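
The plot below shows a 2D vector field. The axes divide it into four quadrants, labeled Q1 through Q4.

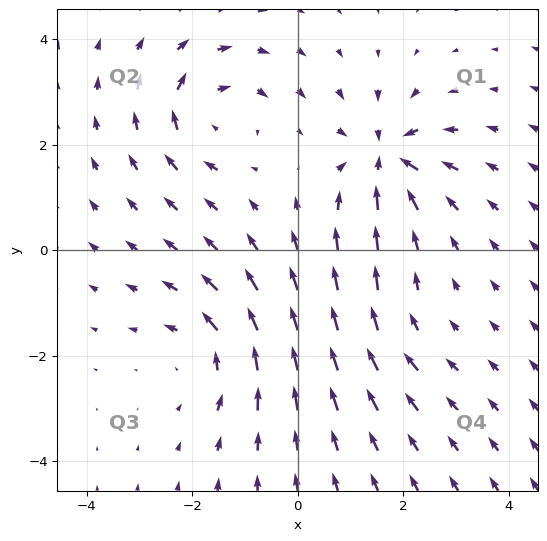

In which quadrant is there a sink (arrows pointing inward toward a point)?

Q1

The sink sits at approximately (1.7, 1.8), which lies in quadrant Q1. The divergence there is about -6, negative as expected for a sink.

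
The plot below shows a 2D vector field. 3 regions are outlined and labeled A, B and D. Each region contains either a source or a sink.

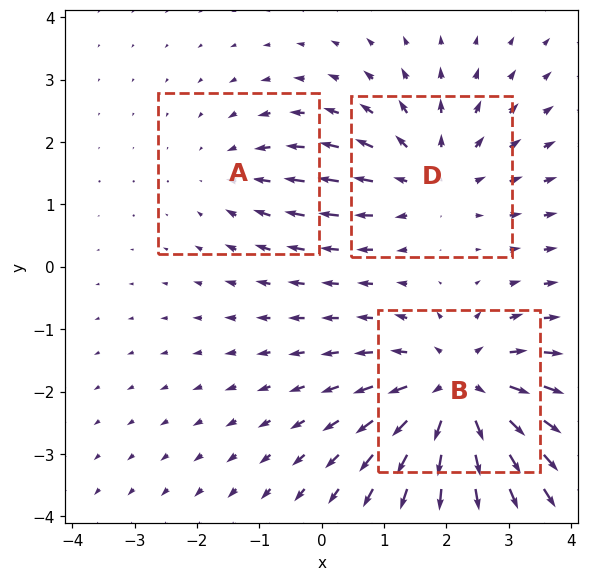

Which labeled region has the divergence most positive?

Divergence at each region's feature centre — A: about -2, B: about +4, D: about +3. Region B is most positive.

B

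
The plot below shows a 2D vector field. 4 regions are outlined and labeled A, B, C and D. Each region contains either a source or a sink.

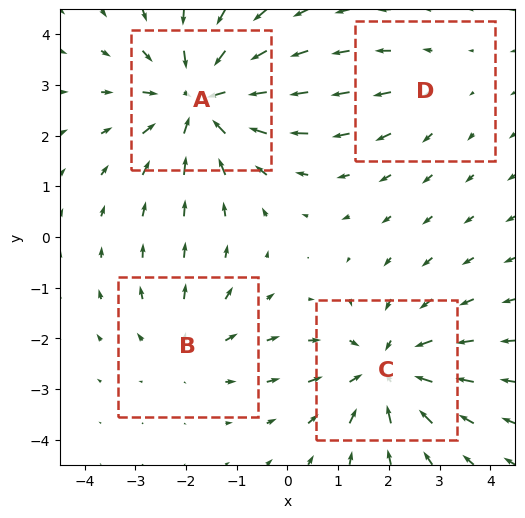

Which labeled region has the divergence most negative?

Divergence at each region's feature centre — A: about -5, B: about +3, C: about -4, D: about +2. Region A is most negative.

A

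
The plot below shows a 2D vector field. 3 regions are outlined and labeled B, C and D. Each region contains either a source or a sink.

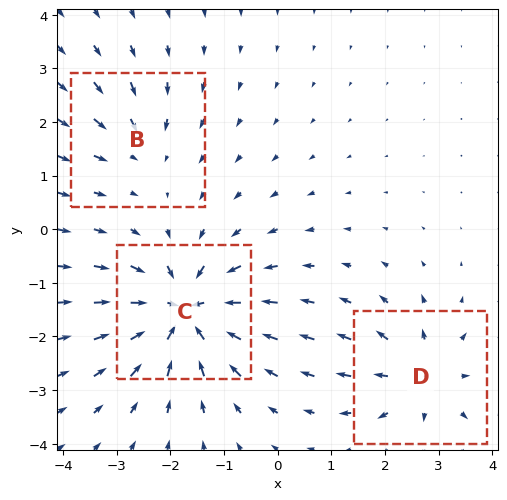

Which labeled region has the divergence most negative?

Divergence at each region's feature centre — B: about -2, C: about -6, D: about +4. Region C is most negative.

C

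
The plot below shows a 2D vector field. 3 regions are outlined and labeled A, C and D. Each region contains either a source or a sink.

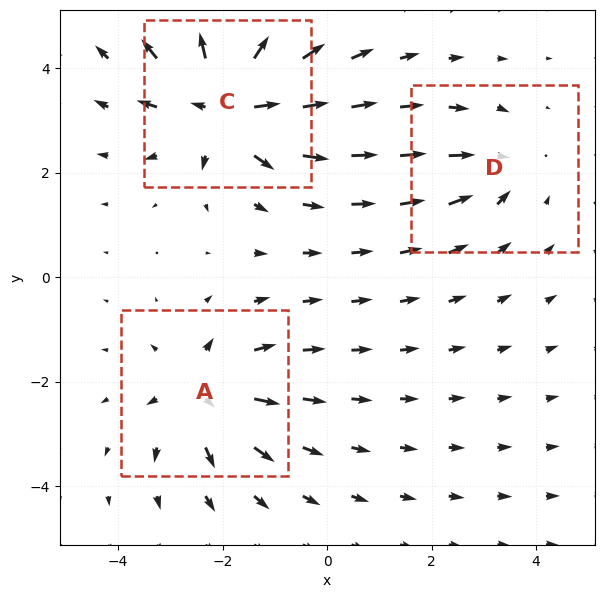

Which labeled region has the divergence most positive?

Divergence at each region's feature centre — A: about +4, C: about +6, D: about -3. Region C is most positive.

C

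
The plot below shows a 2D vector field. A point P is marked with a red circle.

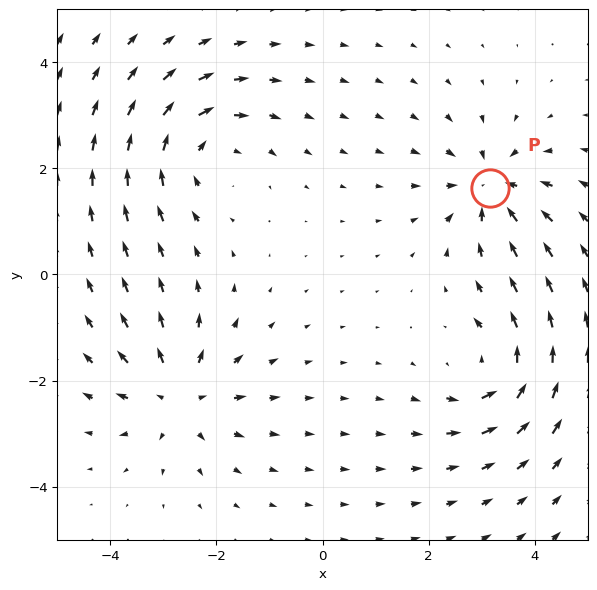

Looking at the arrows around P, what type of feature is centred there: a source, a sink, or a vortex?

sink

At P (3.2, 1.6) the arrows converge inward. Divergence about -5, curl ≈0 — negative divergence with near-zero curl is a sink.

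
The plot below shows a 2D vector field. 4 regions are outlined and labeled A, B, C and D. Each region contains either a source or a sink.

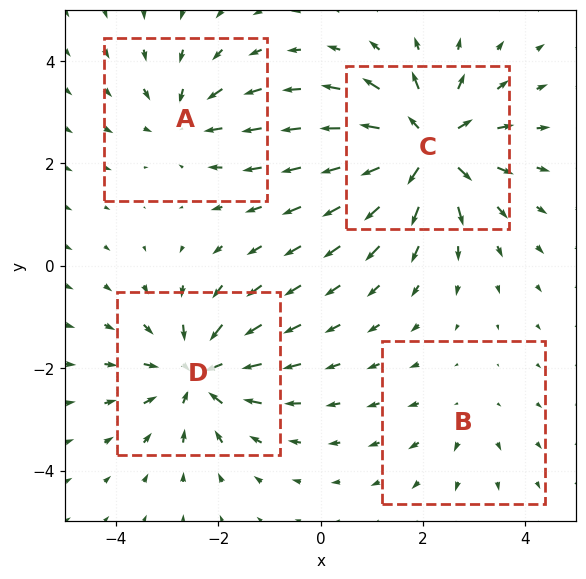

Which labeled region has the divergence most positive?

Divergence at each region's feature centre — A: about -4, B: about +2, C: about +7, D: about -6. Region C is most positive.

C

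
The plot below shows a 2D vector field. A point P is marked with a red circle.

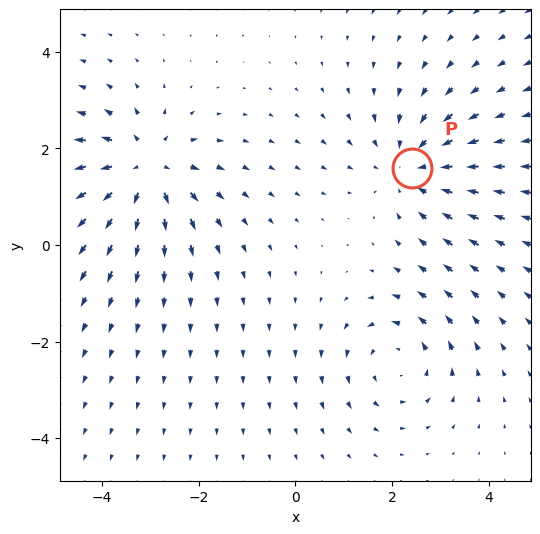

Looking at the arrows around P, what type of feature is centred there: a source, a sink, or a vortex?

At P (2.4, 1.6) the arrows converge inward. Divergence about -3, curl ≈0 — negative divergence with near-zero curl is a sink.

sink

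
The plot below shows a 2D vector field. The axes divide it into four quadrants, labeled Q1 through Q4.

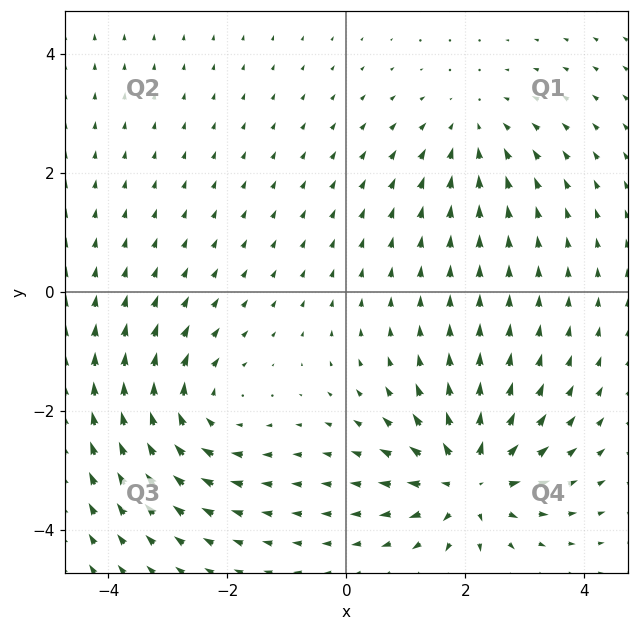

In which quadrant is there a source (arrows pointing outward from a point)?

The source sits at approximately (2.1, -3.2), which lies in quadrant Q4. The divergence there is about +6, positive as expected for a source.

Q4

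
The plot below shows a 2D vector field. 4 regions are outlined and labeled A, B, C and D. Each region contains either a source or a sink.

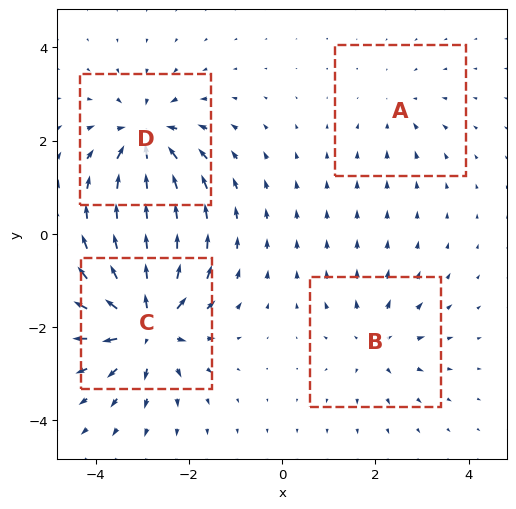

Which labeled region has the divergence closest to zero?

A

Divergence at each region's feature centre — A: about -3, B: about +4, C: about +8, D: about -6. Region A is closest to zero.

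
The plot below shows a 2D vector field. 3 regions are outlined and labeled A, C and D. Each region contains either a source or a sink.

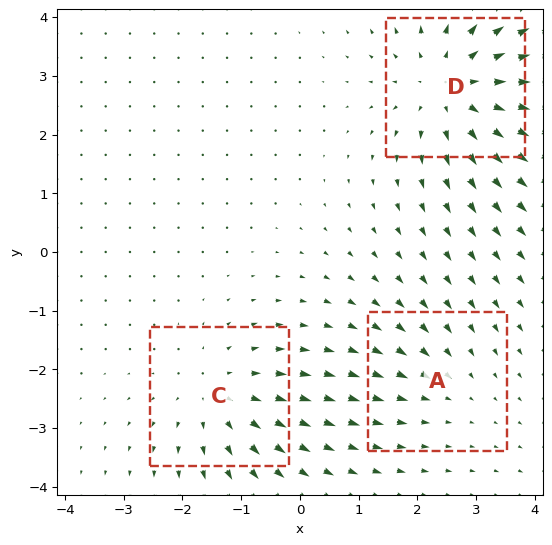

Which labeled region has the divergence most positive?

Divergence at each region's feature centre — A: about -2, C: about +3, D: about +4. Region D is most positive.

D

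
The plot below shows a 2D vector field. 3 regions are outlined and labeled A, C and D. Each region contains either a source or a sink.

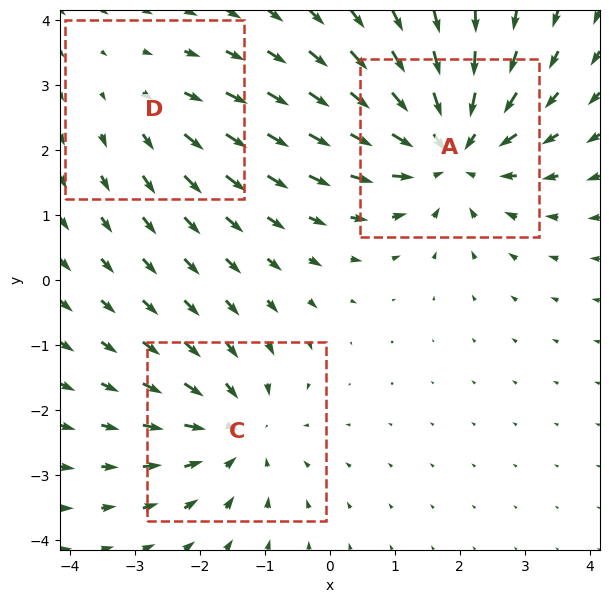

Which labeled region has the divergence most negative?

Divergence at each region's feature centre — A: about -4, C: about -3, D: about +2. Region A is most negative.

A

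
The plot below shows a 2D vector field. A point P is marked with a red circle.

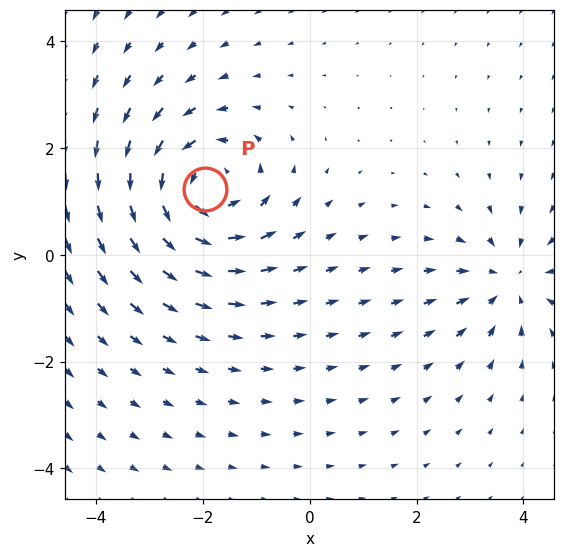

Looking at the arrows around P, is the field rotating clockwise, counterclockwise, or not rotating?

counterclockwise

Near P at (-2.0, 1.2) the arrows circulate counterclockwise. The curl (z-component) there is about +4; positive curl means counterclockwise rotation.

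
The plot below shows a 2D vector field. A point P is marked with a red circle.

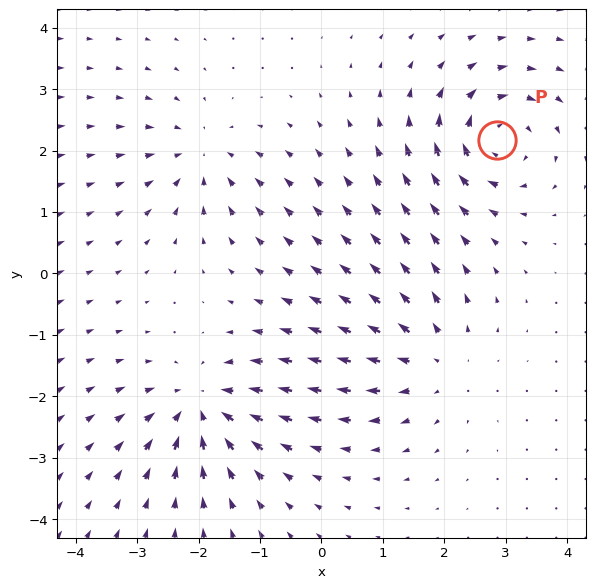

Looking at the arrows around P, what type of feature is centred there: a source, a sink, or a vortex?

vortex

At P (2.9, 2.2) the arrows circulate clockwise. Divergence ≈0, curl about -5 — near-zero divergence with nonzero curl is a vortex.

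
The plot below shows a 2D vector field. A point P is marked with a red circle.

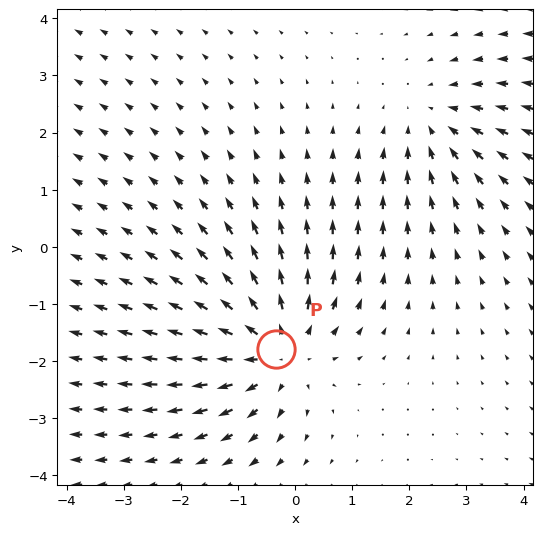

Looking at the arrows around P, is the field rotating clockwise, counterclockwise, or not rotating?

Near P at (-0.3, -1.8) the arrows show no circulation. The curl there is ≈0.

not rotating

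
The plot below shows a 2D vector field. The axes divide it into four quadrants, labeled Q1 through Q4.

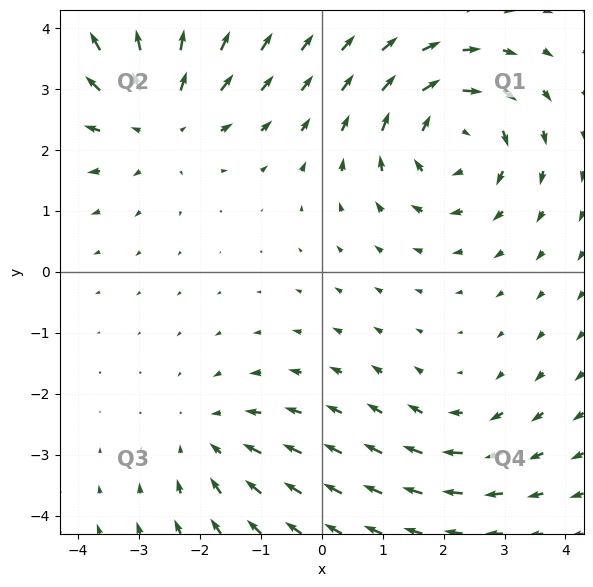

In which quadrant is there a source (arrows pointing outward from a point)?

Q2

The source sits at approximately (-2.7, 2.5), which lies in quadrant Q2. The divergence there is about +4, positive as expected for a source.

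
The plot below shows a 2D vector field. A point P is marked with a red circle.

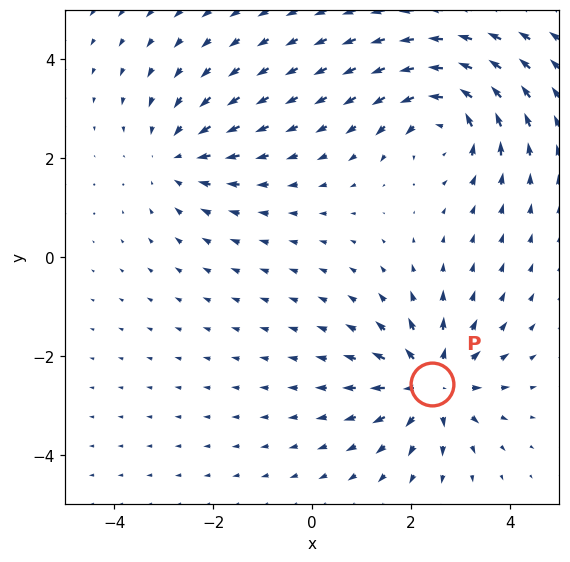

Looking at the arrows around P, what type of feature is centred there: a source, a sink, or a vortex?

source

At P (2.4, -2.6) the arrows spread outward. Divergence about +5, curl ≈0 — positive divergence with near-zero curl is a source.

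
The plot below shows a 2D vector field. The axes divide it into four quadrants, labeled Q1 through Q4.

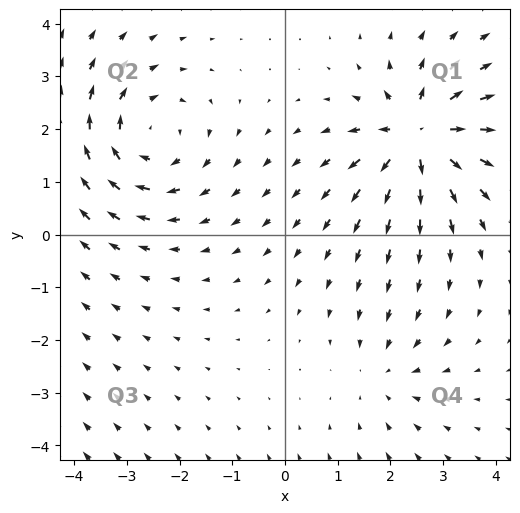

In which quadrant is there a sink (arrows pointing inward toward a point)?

The sink sits at approximately (1.9, -2.6), which lies in quadrant Q4. The divergence there is about -3, negative as expected for a sink.

Q4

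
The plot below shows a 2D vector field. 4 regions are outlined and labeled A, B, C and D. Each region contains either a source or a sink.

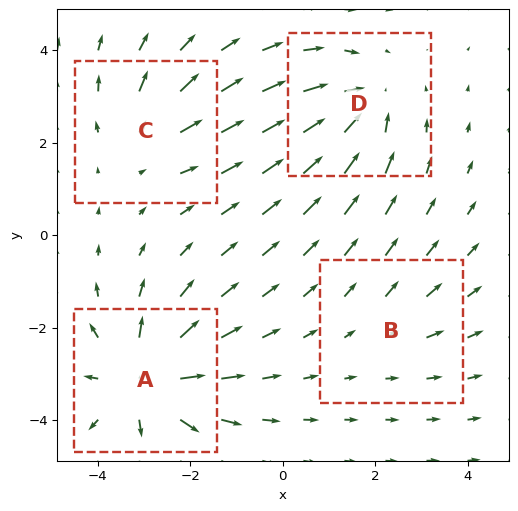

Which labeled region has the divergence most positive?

A

Divergence at each region's feature centre — A: about +6, B: about +2, C: about +3, D: about -4. Region A is most positive.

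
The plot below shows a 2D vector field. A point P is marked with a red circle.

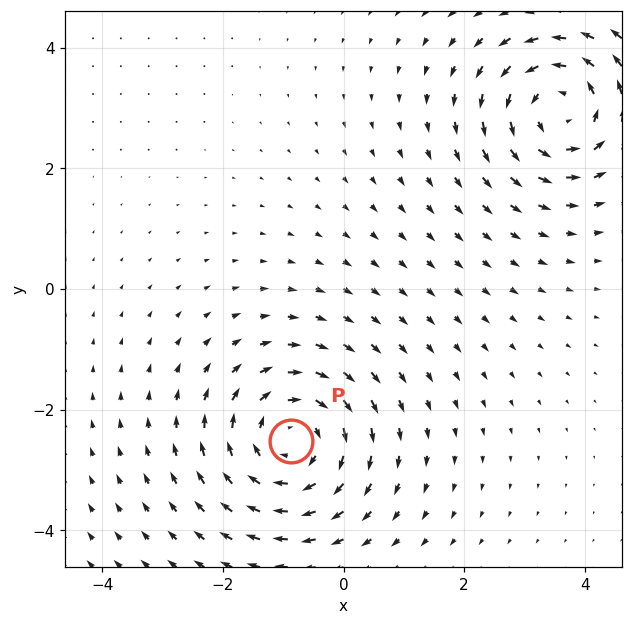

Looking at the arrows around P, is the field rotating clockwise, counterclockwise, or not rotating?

clockwise

Near P at (-0.9, -2.5) the arrows circulate clockwise. The curl (z-component) there is about -4; negative curl means clockwise rotation.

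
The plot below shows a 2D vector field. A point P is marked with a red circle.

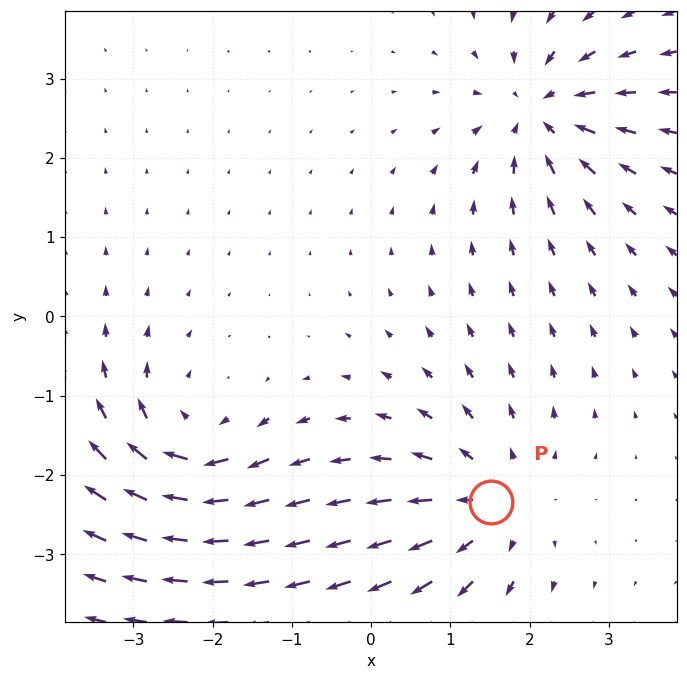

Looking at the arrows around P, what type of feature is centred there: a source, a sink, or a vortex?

source

At P (1.5, -2.3) the arrows spread outward. Divergence about +4, curl ≈0 — positive divergence with near-zero curl is a source.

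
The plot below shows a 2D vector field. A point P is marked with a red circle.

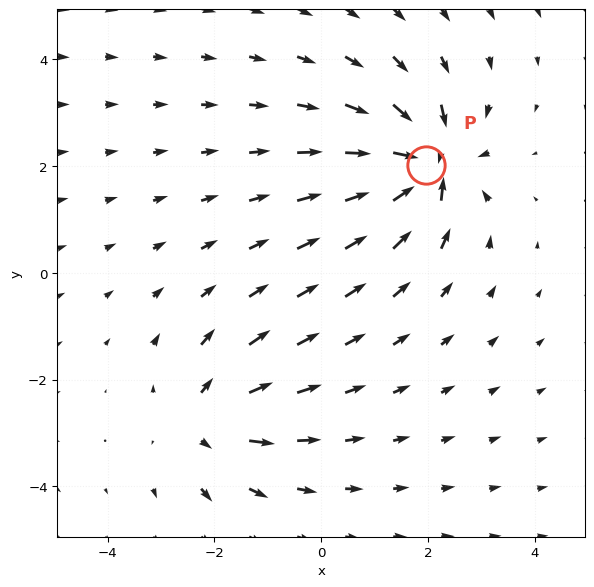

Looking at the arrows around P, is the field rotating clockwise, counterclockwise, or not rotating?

Near P at (2.0, 2.0) the arrows show no circulation. The curl there is ≈0.

not rotating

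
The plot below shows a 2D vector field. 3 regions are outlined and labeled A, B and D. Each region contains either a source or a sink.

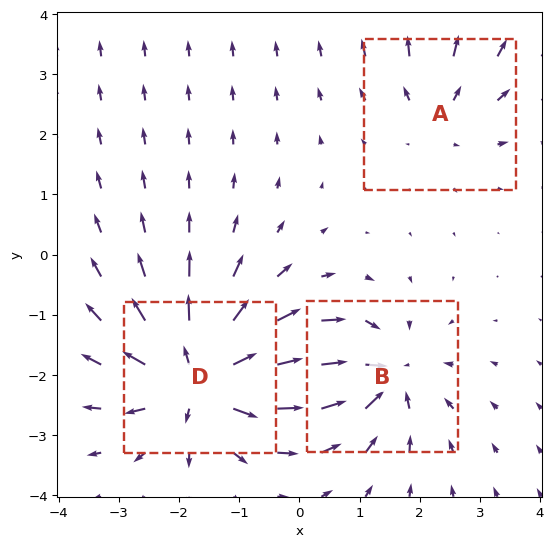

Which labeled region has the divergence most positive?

Divergence at each region's feature centre — A: about +3, B: about -4, D: about +6. Region D is most positive.

D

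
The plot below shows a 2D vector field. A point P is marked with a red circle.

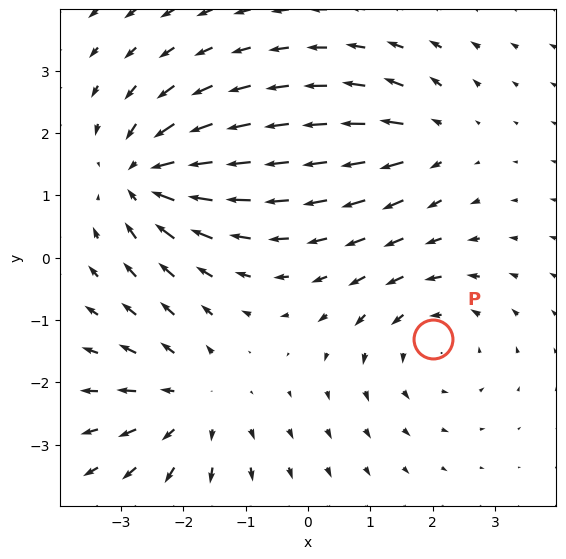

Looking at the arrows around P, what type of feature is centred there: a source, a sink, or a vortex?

At P (2.0, -1.3) the arrows circulate counterclockwise. Divergence ≈0, curl about +3 — near-zero divergence with nonzero curl is a vortex.

vortex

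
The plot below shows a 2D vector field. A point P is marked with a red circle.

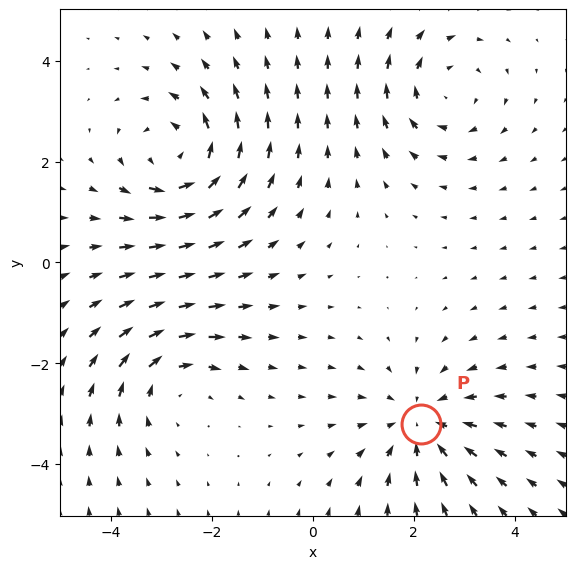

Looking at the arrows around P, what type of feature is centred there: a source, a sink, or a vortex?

At P (2.1, -3.2) the arrows converge inward. Divergence about -3, curl ≈0 — negative divergence with near-zero curl is a sink.

sink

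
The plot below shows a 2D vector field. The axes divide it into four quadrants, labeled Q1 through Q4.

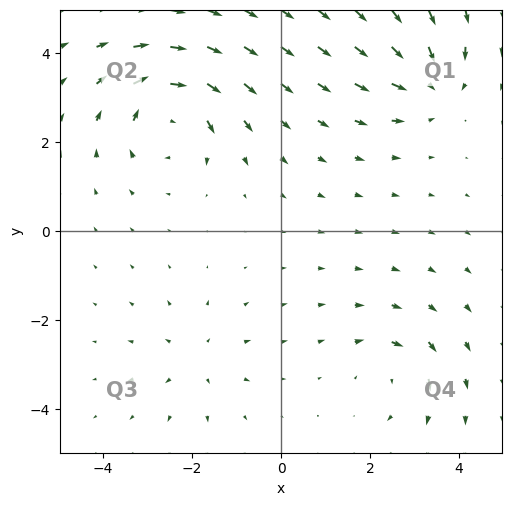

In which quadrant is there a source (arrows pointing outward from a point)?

Q3

The source sits at approximately (-1.9, -2.9), which lies in quadrant Q3. The divergence there is about +3, positive as expected for a source.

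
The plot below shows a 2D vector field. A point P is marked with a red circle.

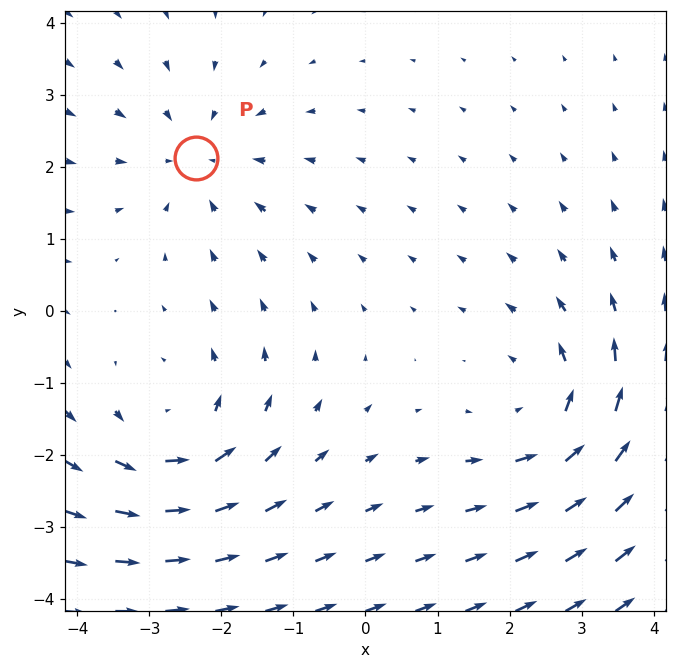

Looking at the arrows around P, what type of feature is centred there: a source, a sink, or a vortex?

sink

At P (-2.3, 2.1) the arrows converge inward. Divergence about -3, curl ≈0 — negative divergence with near-zero curl is a sink.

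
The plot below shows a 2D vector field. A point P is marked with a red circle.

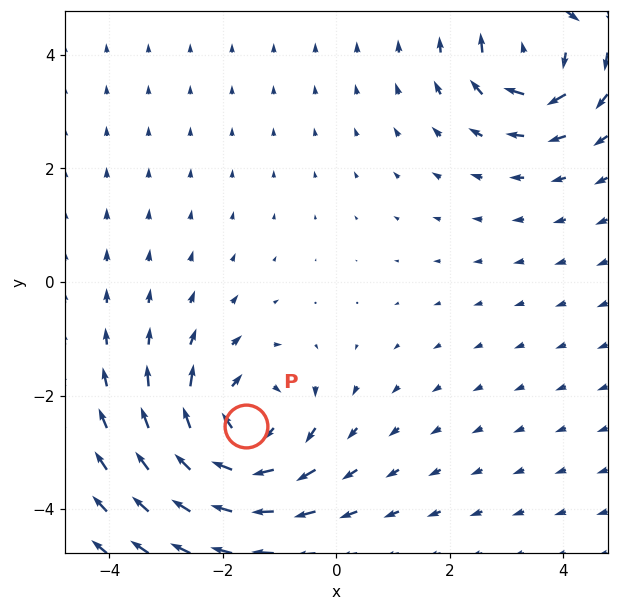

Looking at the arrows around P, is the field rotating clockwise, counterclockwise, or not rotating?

clockwise

Near P at (-1.6, -2.5) the arrows circulate clockwise. The curl (z-component) there is about -5; negative curl means clockwise rotation.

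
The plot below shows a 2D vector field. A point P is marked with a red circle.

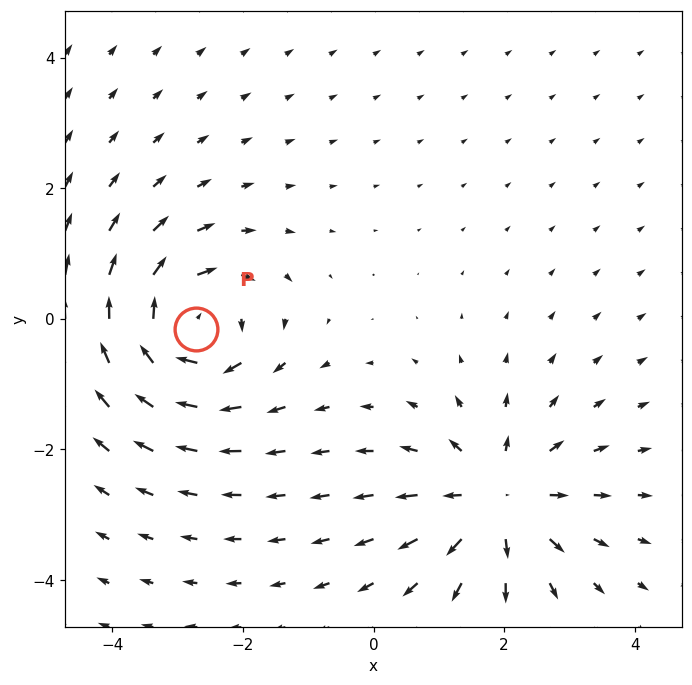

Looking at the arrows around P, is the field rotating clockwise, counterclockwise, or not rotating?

Near P at (-2.7, -0.2) the arrows circulate clockwise. The curl (z-component) there is about -6; negative curl means clockwise rotation.

clockwise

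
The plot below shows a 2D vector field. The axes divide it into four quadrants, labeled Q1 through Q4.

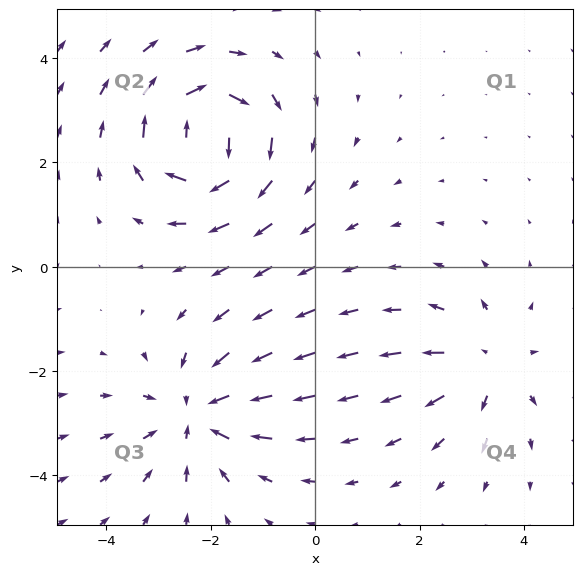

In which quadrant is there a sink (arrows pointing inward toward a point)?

Q3

The sink sits at approximately (-2.3, -2.8), which lies in quadrant Q3. The divergence there is about -4, negative as expected for a sink.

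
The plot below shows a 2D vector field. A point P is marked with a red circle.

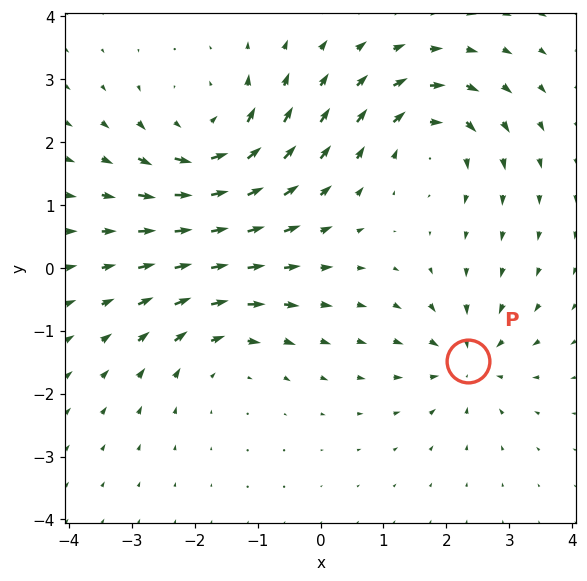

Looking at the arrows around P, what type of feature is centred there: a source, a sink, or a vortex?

At P (2.4, -1.5) the arrows converge inward. Divergence about -4, curl ≈0 — negative divergence with near-zero curl is a sink.

sink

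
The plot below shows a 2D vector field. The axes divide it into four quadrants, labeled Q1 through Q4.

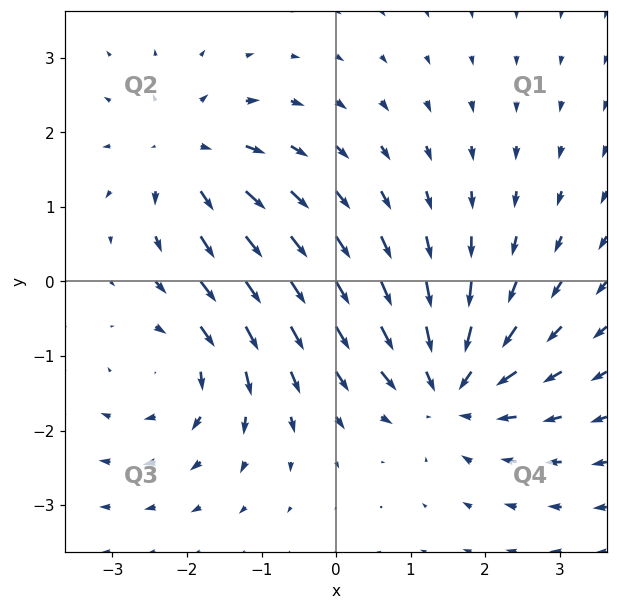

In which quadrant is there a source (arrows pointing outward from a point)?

Q2

The source sits at approximately (-2.0, 1.7), which lies in quadrant Q2. The divergence there is about +4, positive as expected for a source.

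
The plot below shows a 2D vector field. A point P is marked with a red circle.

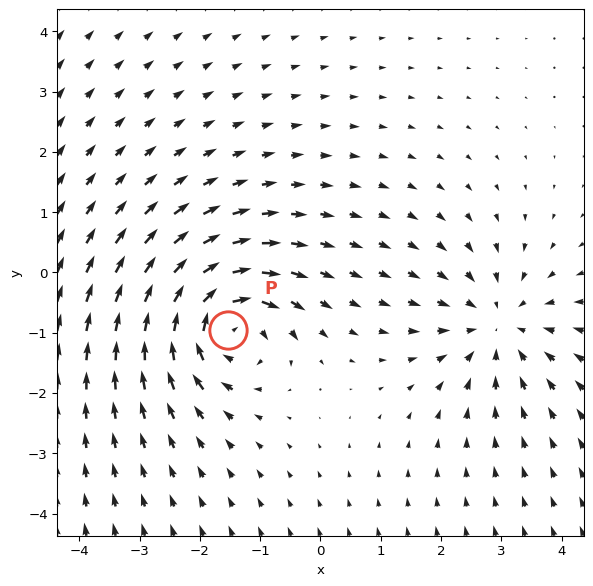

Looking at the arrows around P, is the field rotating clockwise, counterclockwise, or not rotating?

clockwise

Near P at (-1.5, -1.0) the arrows circulate clockwise. The curl (z-component) there is about -7; negative curl means clockwise rotation.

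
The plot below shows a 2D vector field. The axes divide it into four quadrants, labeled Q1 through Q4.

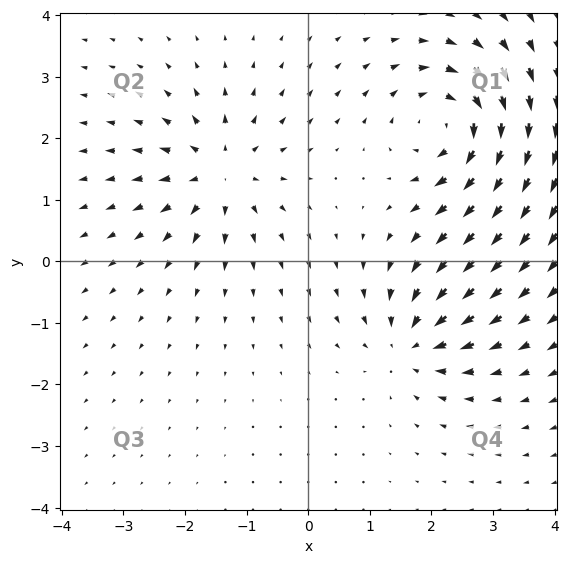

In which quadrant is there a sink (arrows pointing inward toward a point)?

Q4

The sink sits at approximately (1.7, -1.3), which lies in quadrant Q4. The divergence there is about -4, negative as expected for a sink.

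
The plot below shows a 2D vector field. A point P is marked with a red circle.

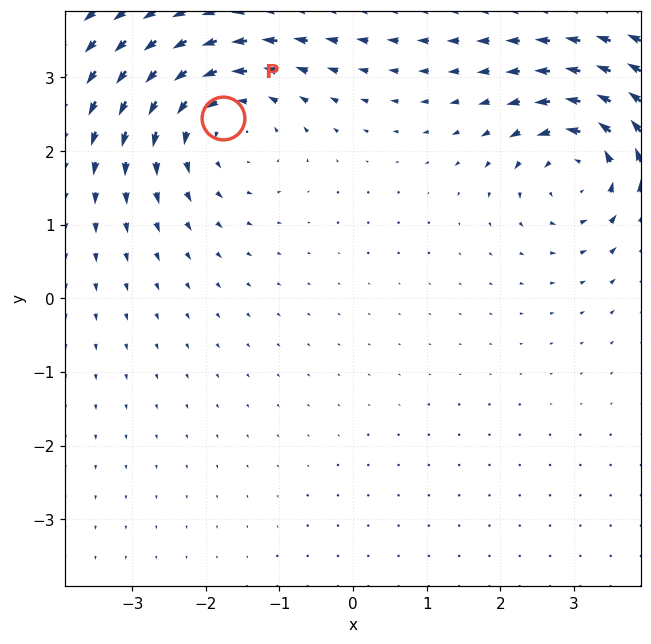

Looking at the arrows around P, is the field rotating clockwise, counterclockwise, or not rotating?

Near P at (-1.8, 2.5) the arrows circulate counterclockwise. The curl (z-component) there is about +3; positive curl means counterclockwise rotation.

counterclockwise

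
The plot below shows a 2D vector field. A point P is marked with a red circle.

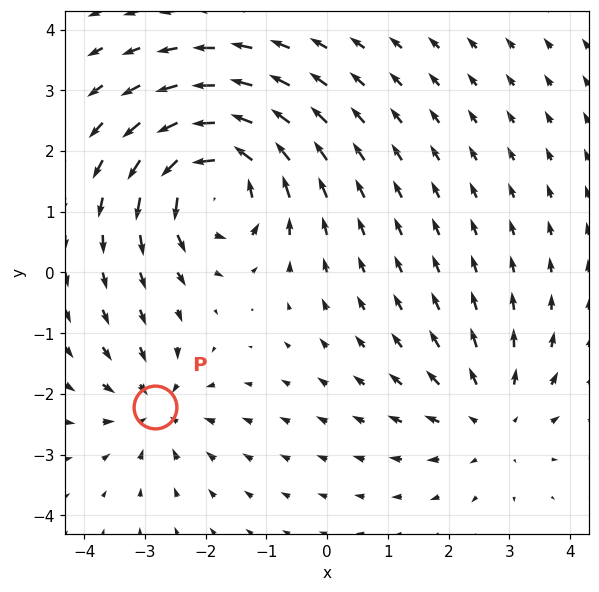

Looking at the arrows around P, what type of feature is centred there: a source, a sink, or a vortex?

sink

At P (-2.8, -2.2) the arrows converge inward. Divergence about -3, curl ≈0 — negative divergence with near-zero curl is a sink.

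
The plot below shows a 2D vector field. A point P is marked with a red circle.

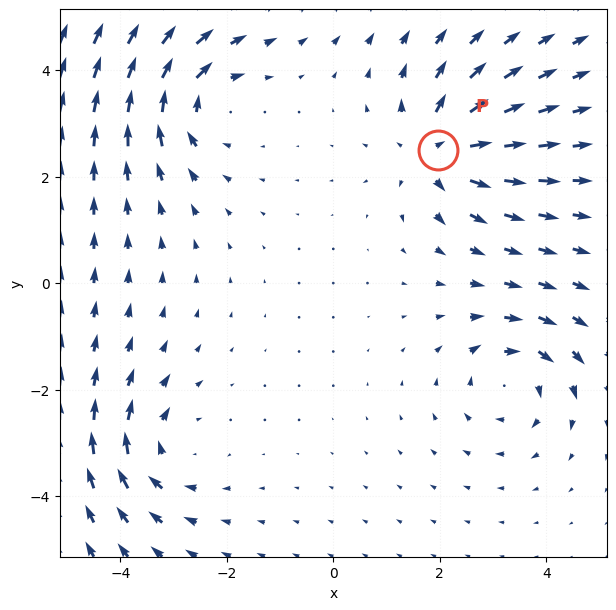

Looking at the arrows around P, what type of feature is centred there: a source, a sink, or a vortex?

At P (2.0, 2.5) the arrows spread outward. Divergence about +4, curl ≈0 — positive divergence with near-zero curl is a source.

source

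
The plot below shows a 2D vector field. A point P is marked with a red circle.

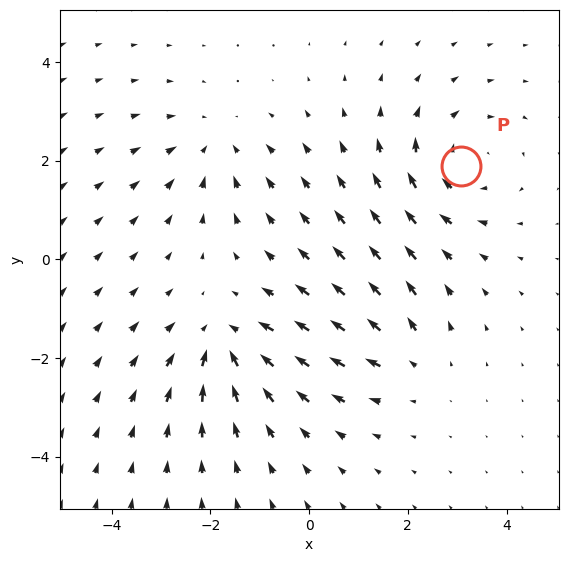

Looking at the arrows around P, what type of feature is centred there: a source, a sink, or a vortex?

At P (3.1, 1.9) the arrows circulate clockwise. Divergence ≈0, curl about -4 — near-zero divergence with nonzero curl is a vortex.

vortex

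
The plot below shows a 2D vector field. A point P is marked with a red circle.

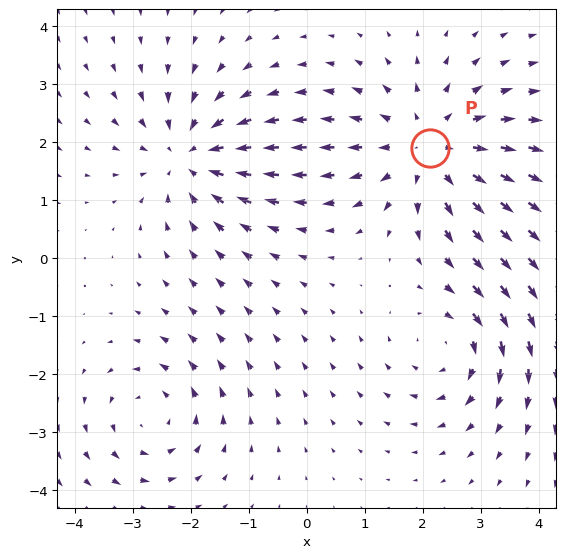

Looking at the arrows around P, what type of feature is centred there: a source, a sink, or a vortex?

At P (2.1, 1.9) the arrows spread outward. Divergence about +4, curl ≈0 — positive divergence with near-zero curl is a source.

source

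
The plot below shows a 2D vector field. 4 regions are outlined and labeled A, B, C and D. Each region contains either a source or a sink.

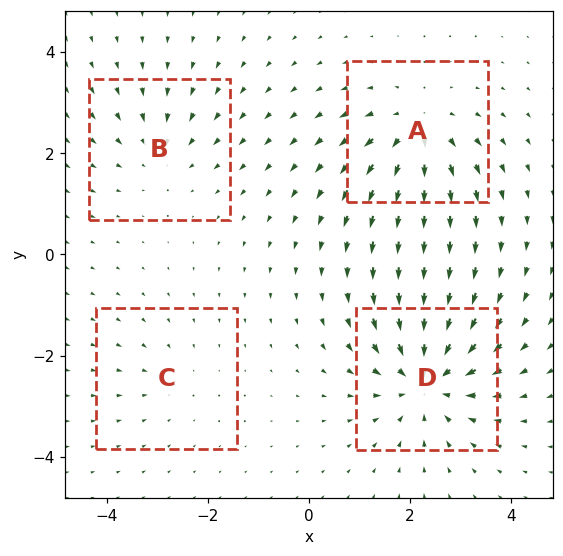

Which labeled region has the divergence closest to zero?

C

Divergence at each region's feature centre — A: about +5, B: about -3, C: about -2, D: about -7. Region C is closest to zero.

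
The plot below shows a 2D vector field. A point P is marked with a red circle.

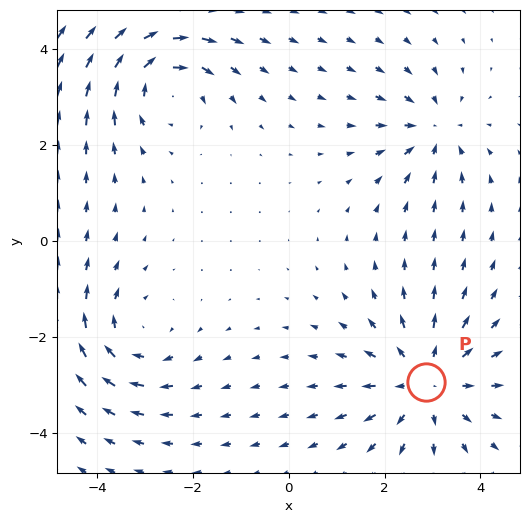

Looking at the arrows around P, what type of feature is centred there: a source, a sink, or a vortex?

At P (2.9, -2.9) the arrows spread outward. Divergence about +4, curl ≈0 — positive divergence with near-zero curl is a source.

source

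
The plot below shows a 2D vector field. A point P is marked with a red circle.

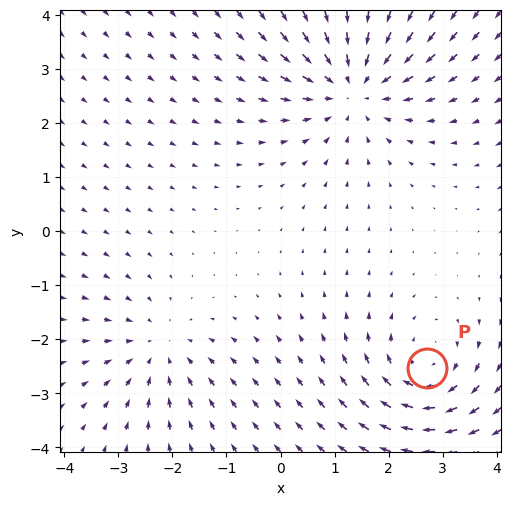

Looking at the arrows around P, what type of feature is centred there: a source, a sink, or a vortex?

vortex

At P (2.7, -2.5) the arrows circulate clockwise. Divergence ≈0, curl about -4 — near-zero divergence with nonzero curl is a vortex.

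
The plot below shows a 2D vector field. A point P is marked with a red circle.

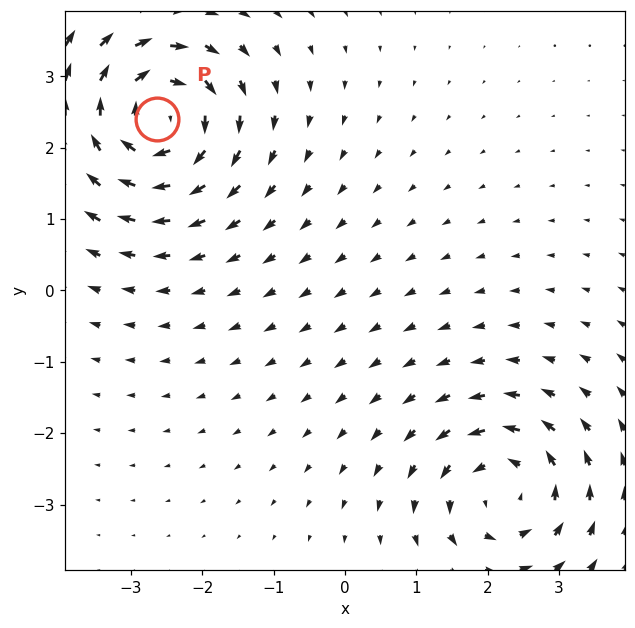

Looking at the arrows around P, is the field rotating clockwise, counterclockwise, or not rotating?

Near P at (-2.6, 2.4) the arrows circulate clockwise. The curl (z-component) there is about -5; negative curl means clockwise rotation.

clockwise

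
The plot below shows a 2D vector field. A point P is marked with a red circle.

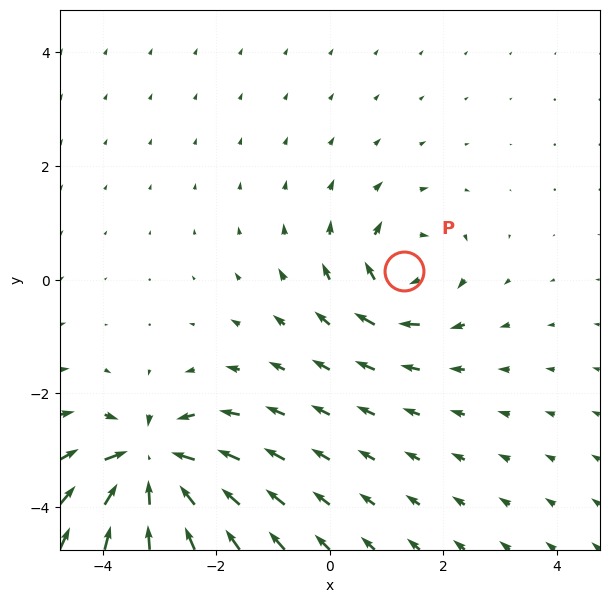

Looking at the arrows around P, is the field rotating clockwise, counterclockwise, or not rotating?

clockwise

Near P at (1.3, 0.1) the arrows circulate clockwise. The curl (z-component) there is about -4; negative curl means clockwise rotation.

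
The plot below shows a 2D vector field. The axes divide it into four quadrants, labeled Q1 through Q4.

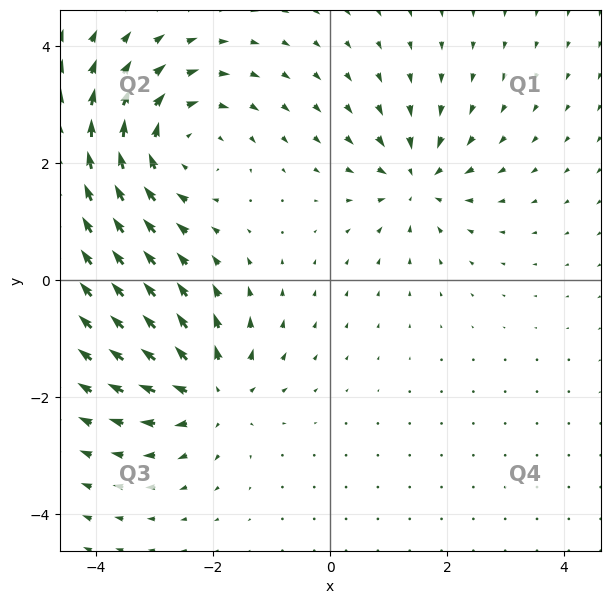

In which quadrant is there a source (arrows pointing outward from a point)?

Q3

The source sits at approximately (-2.0, -1.9), which lies in quadrant Q3. The divergence there is about +5, positive as expected for a source.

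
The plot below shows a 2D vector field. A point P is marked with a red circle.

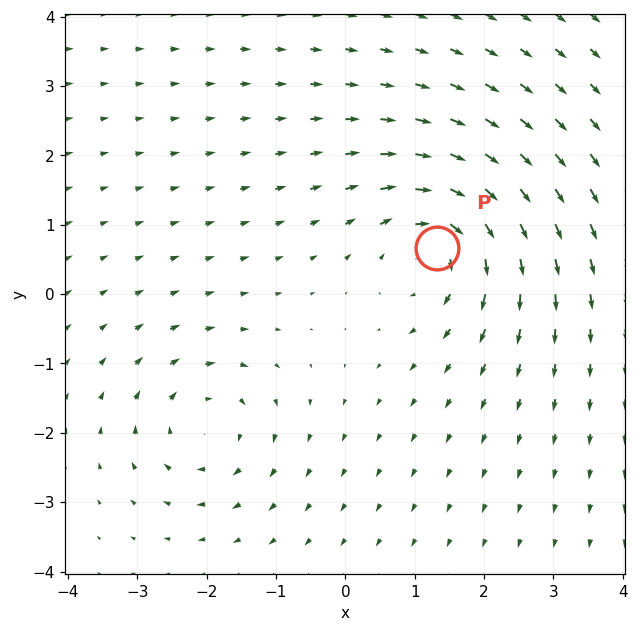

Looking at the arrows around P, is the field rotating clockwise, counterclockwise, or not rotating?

clockwise

Near P at (1.3, 0.7) the arrows circulate clockwise. The curl (z-component) there is about -5; negative curl means clockwise rotation.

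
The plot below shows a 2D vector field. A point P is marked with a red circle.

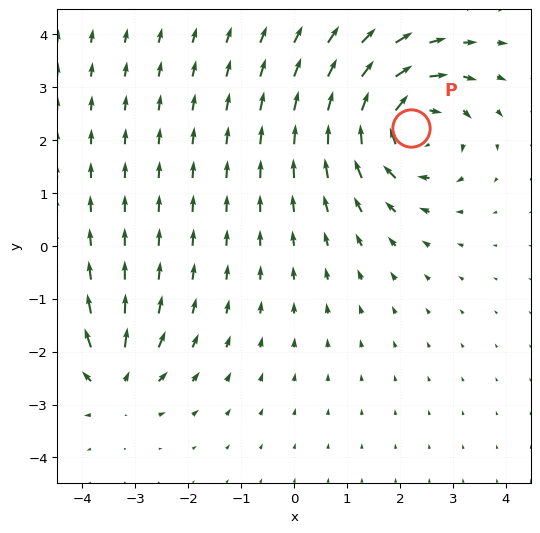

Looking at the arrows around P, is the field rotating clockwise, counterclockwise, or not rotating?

Near P at (2.2, 2.2) the arrows circulate clockwise. The curl (z-component) there is about -5; negative curl means clockwise rotation.

clockwise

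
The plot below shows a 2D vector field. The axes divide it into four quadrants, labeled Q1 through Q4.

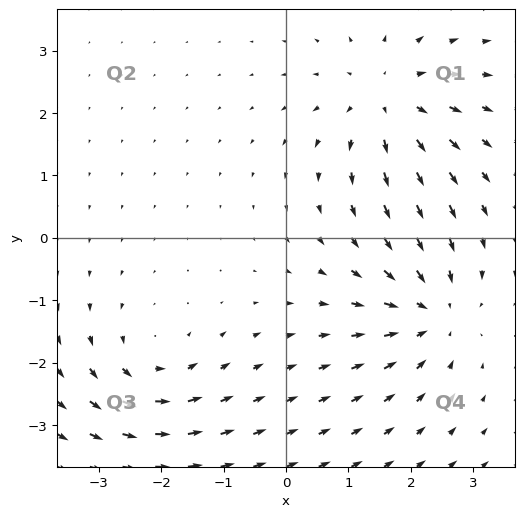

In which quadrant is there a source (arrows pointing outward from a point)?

Q1

The source sits at approximately (1.6, 2.2), which lies in quadrant Q1. The divergence there is about +5, positive as expected for a source.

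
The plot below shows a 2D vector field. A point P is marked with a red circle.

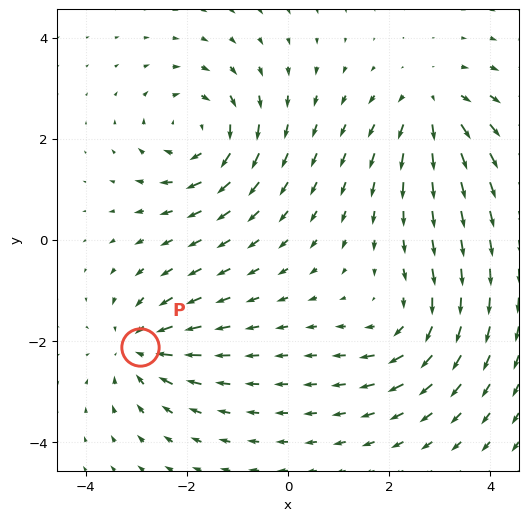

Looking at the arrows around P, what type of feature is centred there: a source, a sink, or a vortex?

At P (-2.9, -2.1) the arrows converge inward. Divergence about -4, curl ≈0 — negative divergence with near-zero curl is a sink.

sink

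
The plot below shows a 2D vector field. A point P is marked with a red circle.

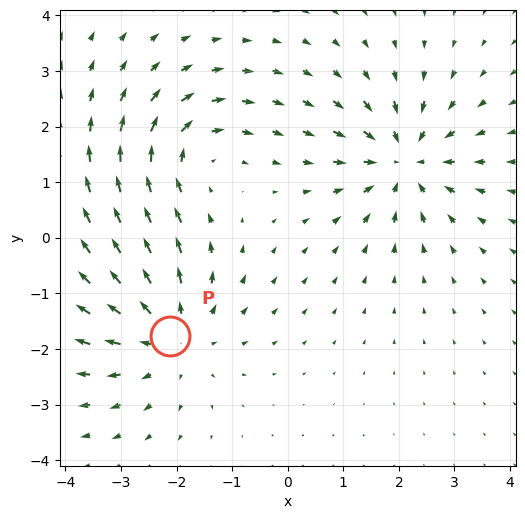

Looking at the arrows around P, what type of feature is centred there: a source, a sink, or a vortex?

At P (-2.1, -1.8) the arrows spread outward. Divergence about +3, curl ≈0 — positive divergence with near-zero curl is a source.

source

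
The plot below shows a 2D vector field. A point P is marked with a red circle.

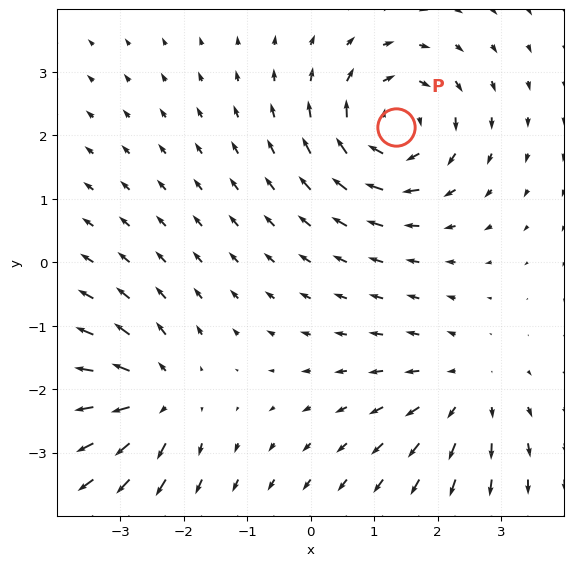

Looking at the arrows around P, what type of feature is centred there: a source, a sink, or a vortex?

At P (1.3, 2.1) the arrows circulate clockwise. Divergence ≈0, curl about -6 — near-zero divergence with nonzero curl is a vortex.

vortex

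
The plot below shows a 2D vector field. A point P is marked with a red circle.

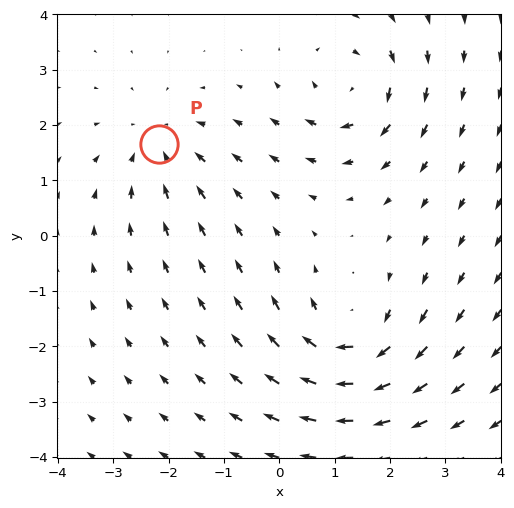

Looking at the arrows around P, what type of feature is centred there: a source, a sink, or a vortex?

At P (-2.2, 1.6) the arrows converge inward. Divergence about -3, curl ≈0 — negative divergence with near-zero curl is a sink.

sink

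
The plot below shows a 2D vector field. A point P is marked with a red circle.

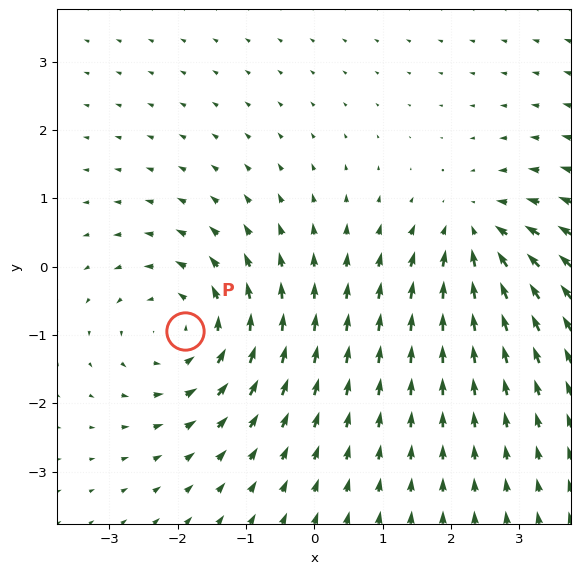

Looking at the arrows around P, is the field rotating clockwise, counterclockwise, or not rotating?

Near P at (-1.9, -0.9) the arrows circulate counterclockwise. The curl (z-component) there is about +3; positive curl means counterclockwise rotation.

counterclockwise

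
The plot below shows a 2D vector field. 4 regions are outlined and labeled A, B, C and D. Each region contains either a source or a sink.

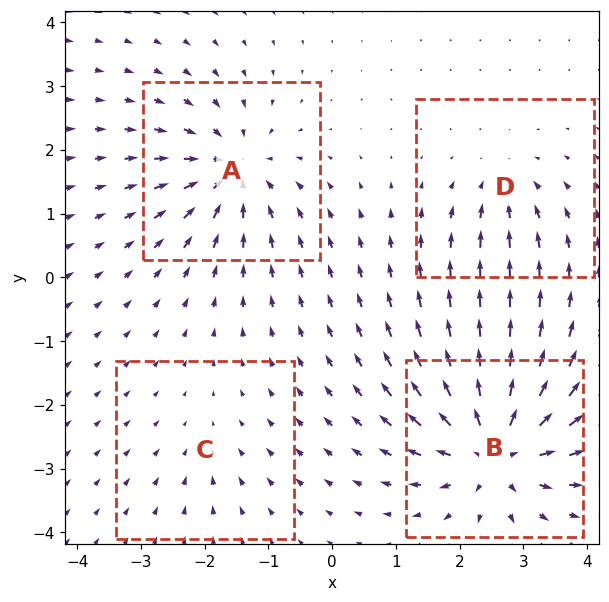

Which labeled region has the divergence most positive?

B

Divergence at each region's feature centre — A: about -6, B: about +9, C: about -2, D: about -4. Region B is most positive.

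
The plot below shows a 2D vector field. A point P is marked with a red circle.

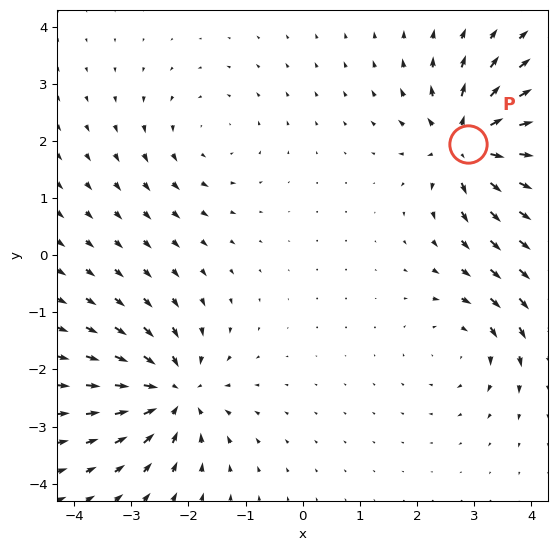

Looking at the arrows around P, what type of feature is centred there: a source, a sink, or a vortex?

source

At P (2.9, 1.9) the arrows spread outward. Divergence about +6, curl ≈0 — positive divergence with near-zero curl is a source.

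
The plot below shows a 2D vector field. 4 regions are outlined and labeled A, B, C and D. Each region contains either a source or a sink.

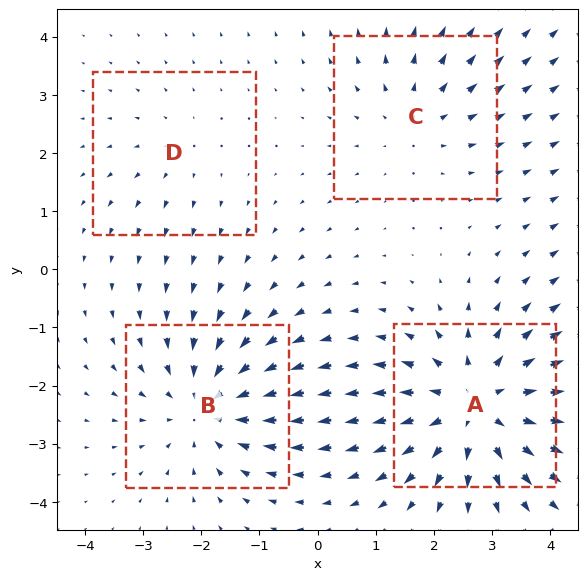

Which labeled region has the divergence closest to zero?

D

Divergence at each region's feature centre — A: about +6, B: about -5, C: about +3, D: about +2. Region D is closest to zero.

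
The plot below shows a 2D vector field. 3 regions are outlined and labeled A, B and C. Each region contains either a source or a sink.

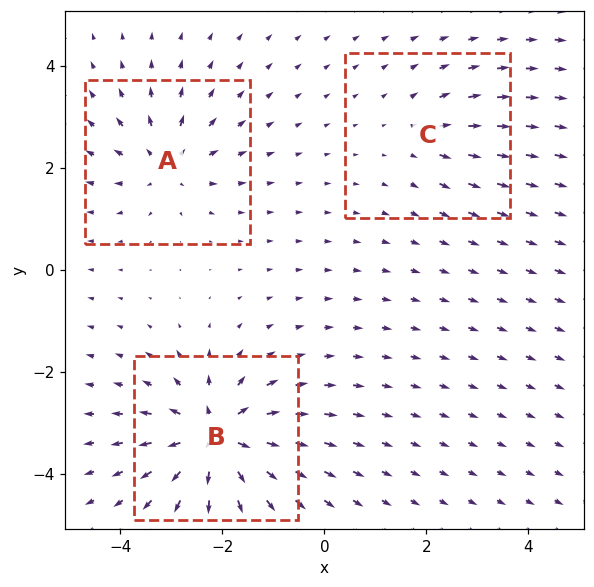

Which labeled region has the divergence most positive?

Divergence at each region's feature centre — A: about +4, B: about +6, C: about +2. Region B is most positive.

B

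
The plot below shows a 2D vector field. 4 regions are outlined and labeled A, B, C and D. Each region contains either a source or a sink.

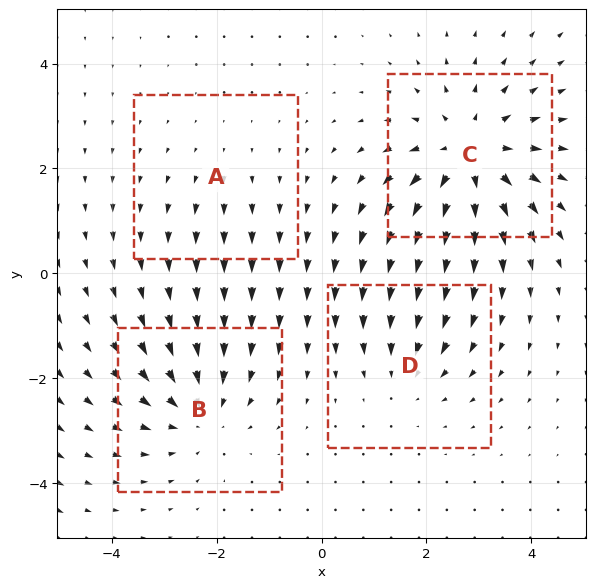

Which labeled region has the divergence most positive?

Divergence at each region's feature centre — A: about +2, B: about -4, C: about +6, D: about -3. Region C is most positive.

C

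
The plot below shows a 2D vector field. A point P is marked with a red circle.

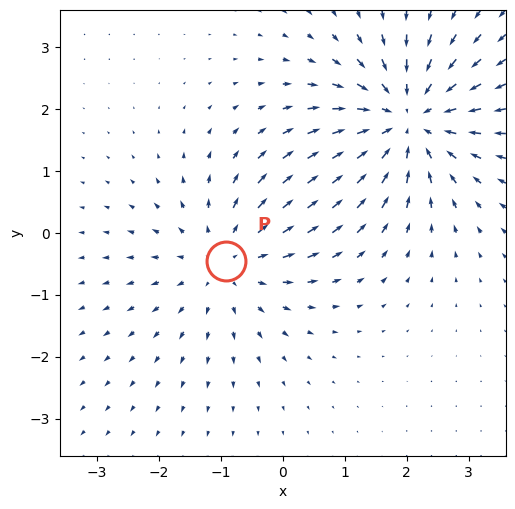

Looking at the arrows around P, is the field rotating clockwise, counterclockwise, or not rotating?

not rotating

Near P at (-0.9, -0.5) the arrows show no circulation. The curl there is ≈0.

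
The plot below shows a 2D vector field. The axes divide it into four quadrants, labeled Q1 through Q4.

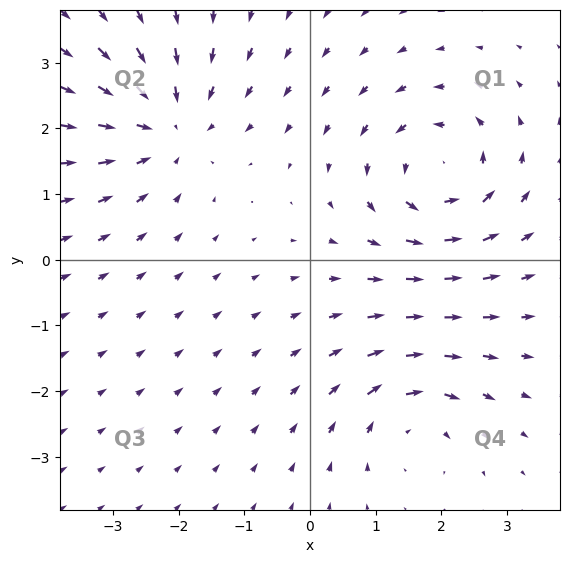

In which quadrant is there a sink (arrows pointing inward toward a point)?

The sink sits at approximately (-2.2, 2.0), which lies in quadrant Q2. The divergence there is about -4, negative as expected for a sink.

Q2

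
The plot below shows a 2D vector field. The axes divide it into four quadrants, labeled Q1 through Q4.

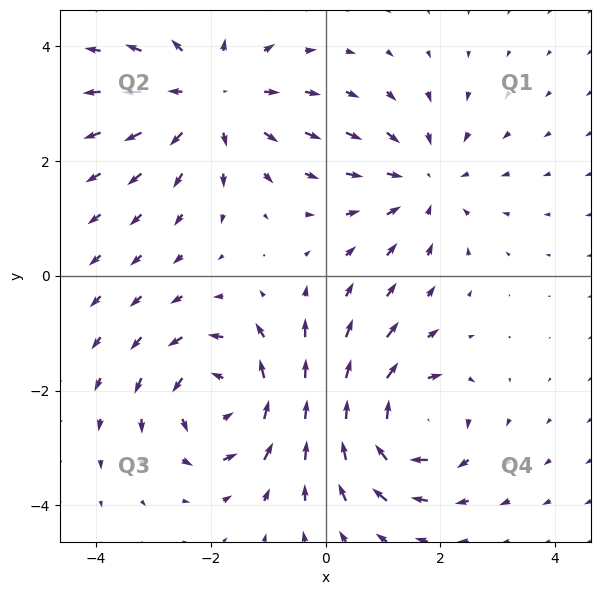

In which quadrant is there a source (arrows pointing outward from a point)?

The source sits at approximately (-2.0, 3.1), which lies in quadrant Q2. The divergence there is about +3, positive as expected for a source.

Q2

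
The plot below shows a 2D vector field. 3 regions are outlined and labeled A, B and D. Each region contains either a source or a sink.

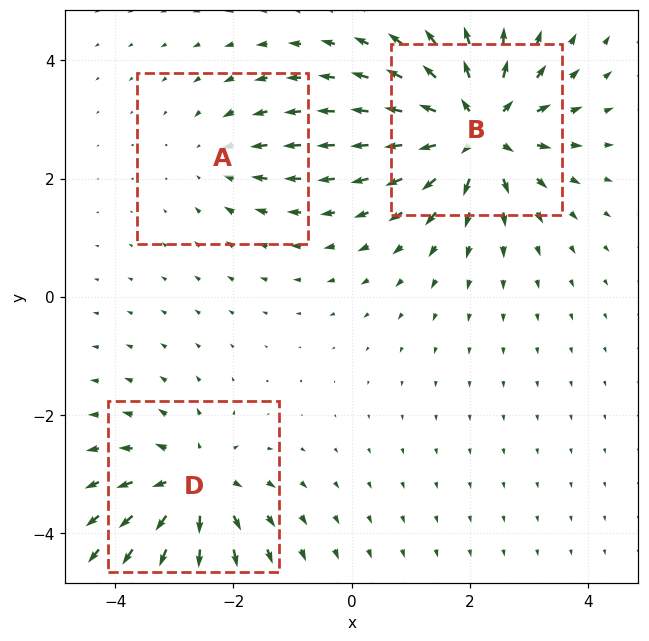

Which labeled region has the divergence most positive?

Divergence at each region's feature centre — A: about -2, B: about +6, D: about +4. Region B is most positive.

B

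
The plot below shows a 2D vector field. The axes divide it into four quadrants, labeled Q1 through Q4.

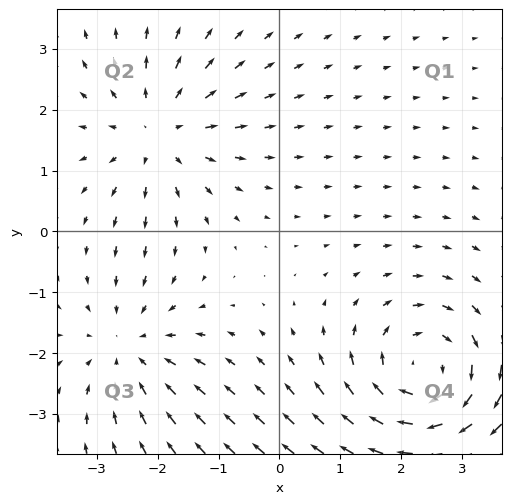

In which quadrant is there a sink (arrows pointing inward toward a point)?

The sink sits at approximately (-2.5, -1.9), which lies in quadrant Q3. The divergence there is about -3, negative as expected for a sink.

Q3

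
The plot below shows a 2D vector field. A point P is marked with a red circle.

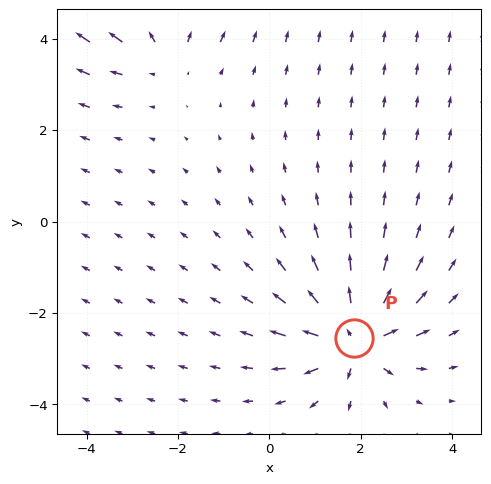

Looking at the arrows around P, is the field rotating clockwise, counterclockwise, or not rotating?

Near P at (1.9, -2.6) the arrows show no circulation. The curl there is ≈0.

not rotating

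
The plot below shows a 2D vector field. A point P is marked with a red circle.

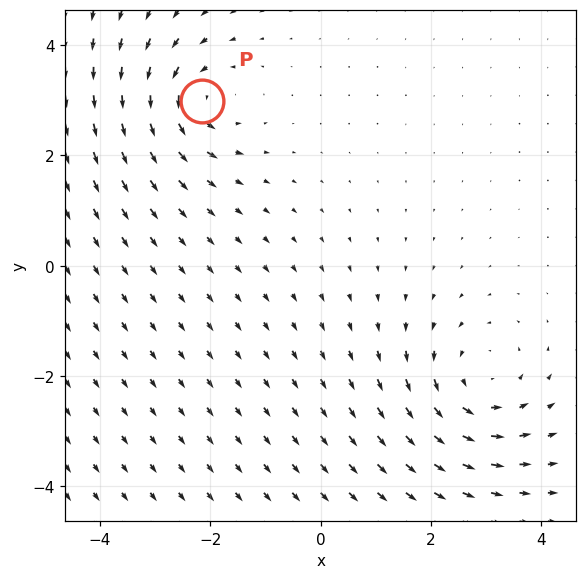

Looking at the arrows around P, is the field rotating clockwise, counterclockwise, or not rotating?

Near P at (-2.1, 3.0) the arrows circulate counterclockwise. The curl (z-component) there is about +4; positive curl means counterclockwise rotation.

counterclockwise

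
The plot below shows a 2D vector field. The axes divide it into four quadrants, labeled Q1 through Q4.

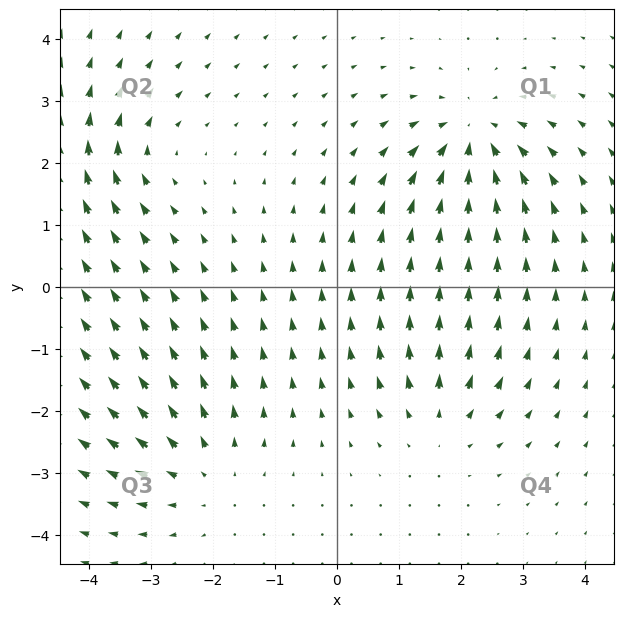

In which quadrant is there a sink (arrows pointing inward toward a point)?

Q1

The sink sits at approximately (2.2, 2.4), which lies in quadrant Q1. The divergence there is about -6, negative as expected for a sink.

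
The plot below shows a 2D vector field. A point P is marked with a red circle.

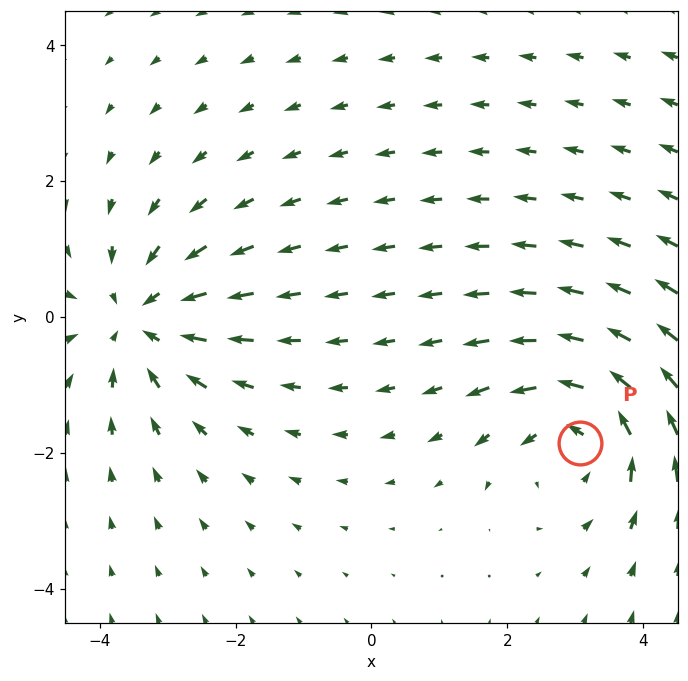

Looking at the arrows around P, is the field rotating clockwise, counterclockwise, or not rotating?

Near P at (3.1, -1.9) the arrows circulate counterclockwise. The curl (z-component) there is about +3; positive curl means counterclockwise rotation.

counterclockwise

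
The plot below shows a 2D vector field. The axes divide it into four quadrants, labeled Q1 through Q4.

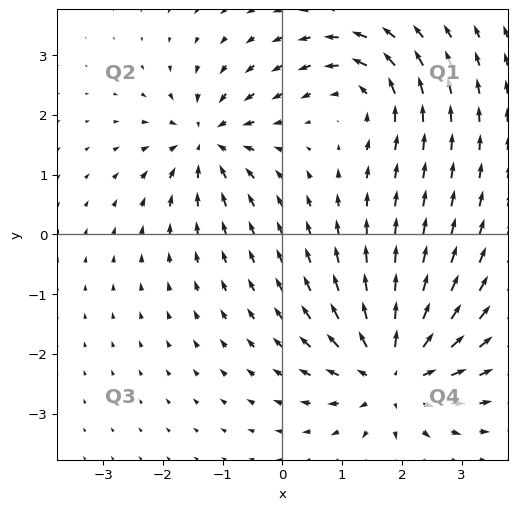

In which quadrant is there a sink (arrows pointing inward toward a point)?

Q2

The sink sits at approximately (-1.3, 1.6), which lies in quadrant Q2. The divergence there is about -5, negative as expected for a sink.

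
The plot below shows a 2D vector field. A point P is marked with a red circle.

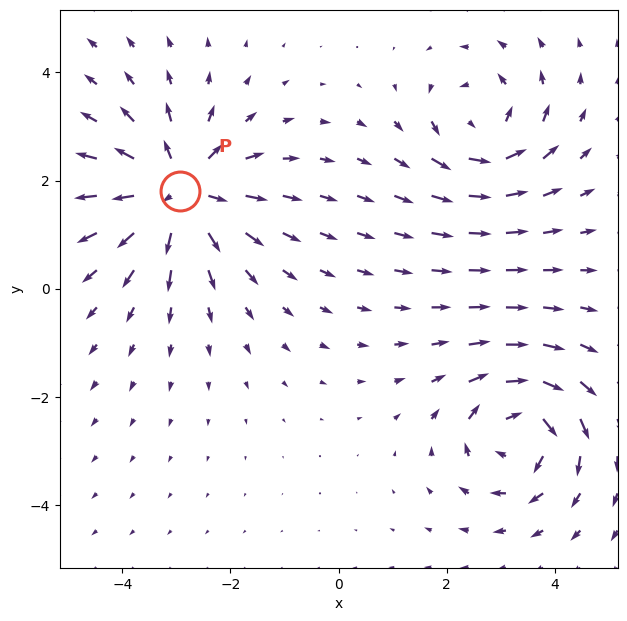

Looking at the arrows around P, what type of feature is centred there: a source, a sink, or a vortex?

At P (-2.9, 1.8) the arrows spread outward. Divergence about +5, curl ≈0 — positive divergence with near-zero curl is a source.

source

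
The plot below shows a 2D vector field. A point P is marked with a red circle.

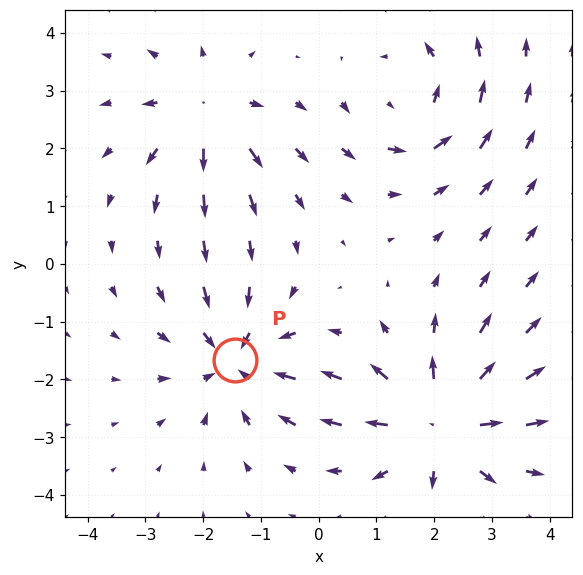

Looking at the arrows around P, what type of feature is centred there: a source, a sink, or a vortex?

At P (-1.4, -1.7) the arrows converge inward. Divergence about -4, curl ≈0 — negative divergence with near-zero curl is a sink.

sink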